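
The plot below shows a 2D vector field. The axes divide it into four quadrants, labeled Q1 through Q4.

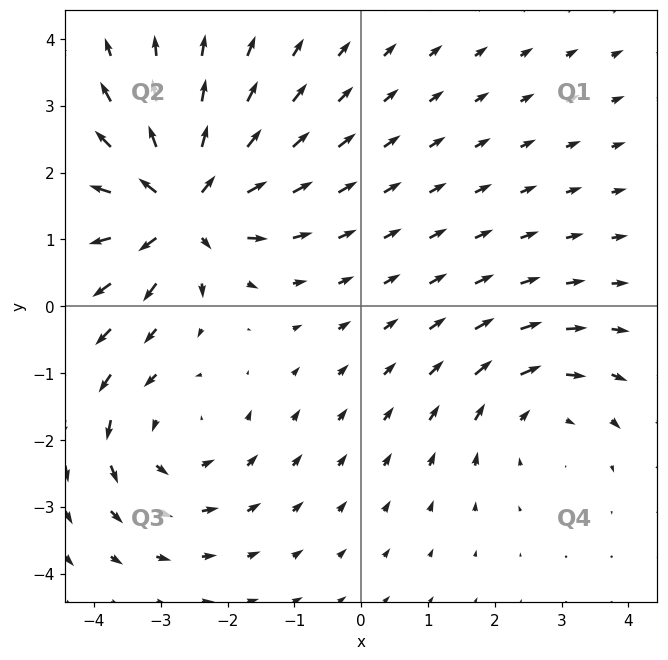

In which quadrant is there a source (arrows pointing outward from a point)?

The source sits at approximately (-2.7, 1.5), which lies in quadrant Q2. The divergence there is about +5, positive as expected for a source.

Q2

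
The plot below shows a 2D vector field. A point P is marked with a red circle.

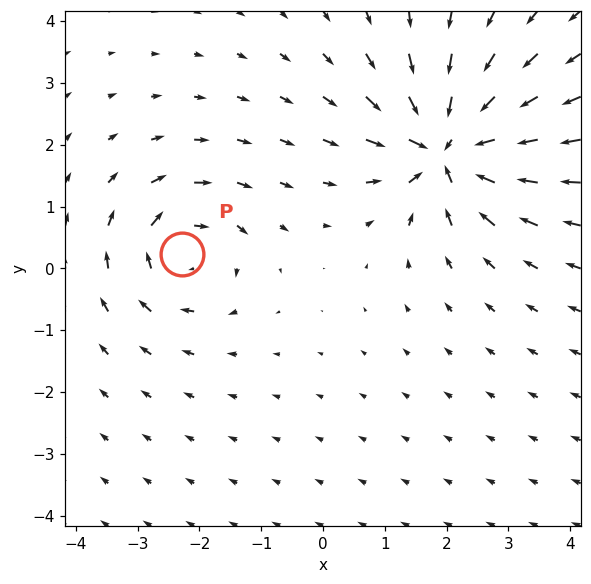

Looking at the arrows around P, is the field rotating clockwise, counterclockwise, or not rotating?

clockwise

Near P at (-2.3, 0.2) the arrows circulate clockwise. The curl (z-component) there is about -4; negative curl means clockwise rotation.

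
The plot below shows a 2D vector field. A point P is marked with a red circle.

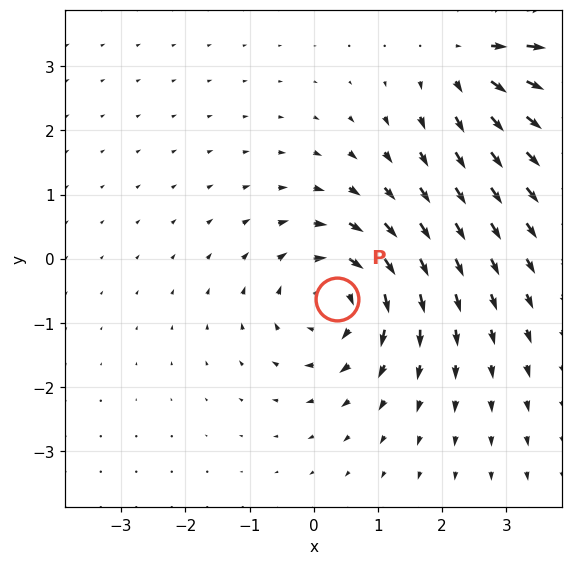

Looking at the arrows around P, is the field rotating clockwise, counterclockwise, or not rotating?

Near P at (0.4, -0.6) the arrows circulate clockwise. The curl (z-component) there is about -4; negative curl means clockwise rotation.

clockwise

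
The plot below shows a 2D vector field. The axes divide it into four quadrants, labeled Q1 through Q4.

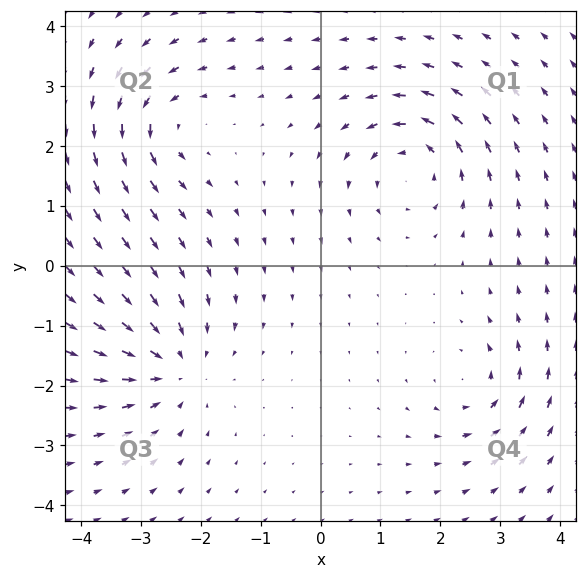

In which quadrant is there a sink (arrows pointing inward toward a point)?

The sink sits at approximately (-2.5, -1.7), which lies in quadrant Q3. The divergence there is about -5, negative as expected for a sink.

Q3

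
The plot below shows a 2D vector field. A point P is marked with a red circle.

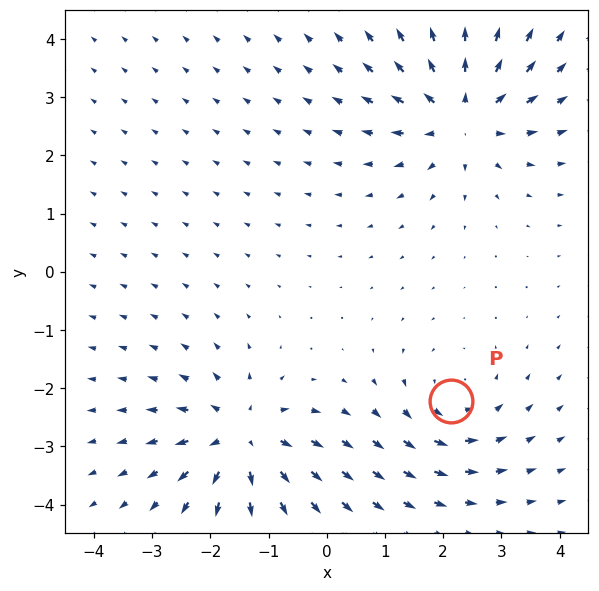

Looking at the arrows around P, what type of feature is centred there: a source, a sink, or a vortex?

vortex

At P (2.1, -2.2) the arrows circulate counterclockwise. Divergence ≈0, curl about +4 — near-zero divergence with nonzero curl is a vortex.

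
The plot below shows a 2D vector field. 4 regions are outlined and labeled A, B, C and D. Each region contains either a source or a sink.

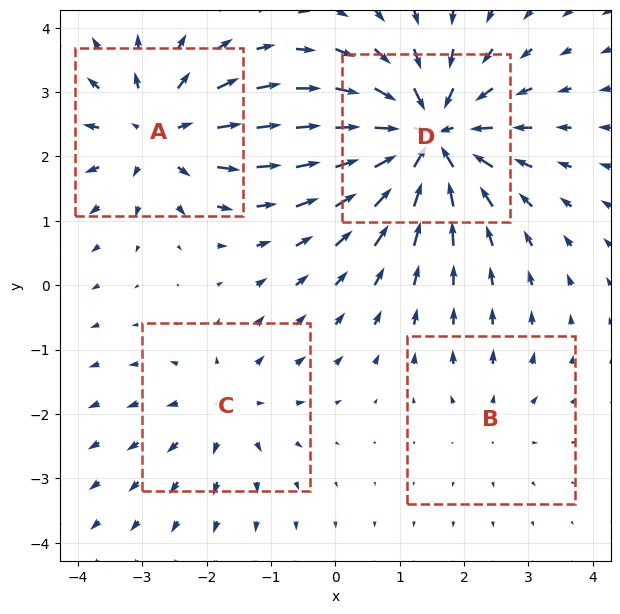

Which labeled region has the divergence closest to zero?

B

Divergence at each region's feature centre — A: about +5, B: about +2, C: about +3, D: about -8. Region B is closest to zero.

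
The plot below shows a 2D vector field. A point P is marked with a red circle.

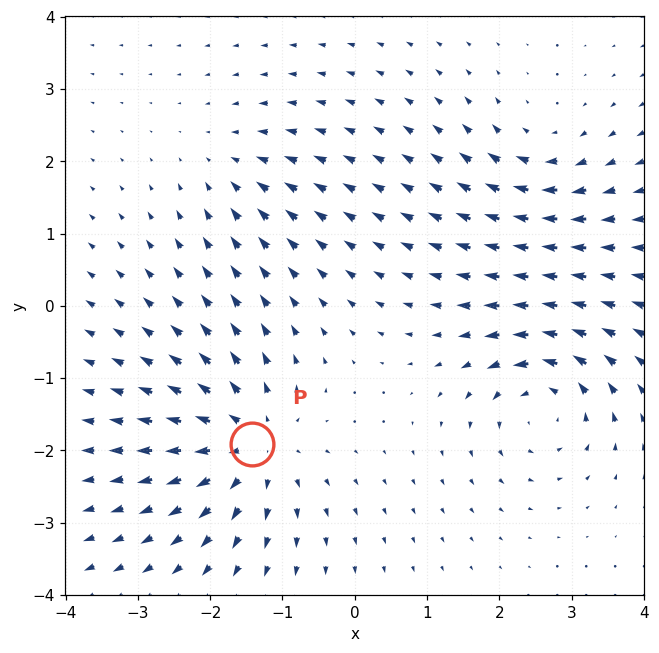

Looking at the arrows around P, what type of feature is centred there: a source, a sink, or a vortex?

source

At P (-1.4, -1.9) the arrows spread outward. Divergence about +6, curl ≈0 — positive divergence with near-zero curl is a source.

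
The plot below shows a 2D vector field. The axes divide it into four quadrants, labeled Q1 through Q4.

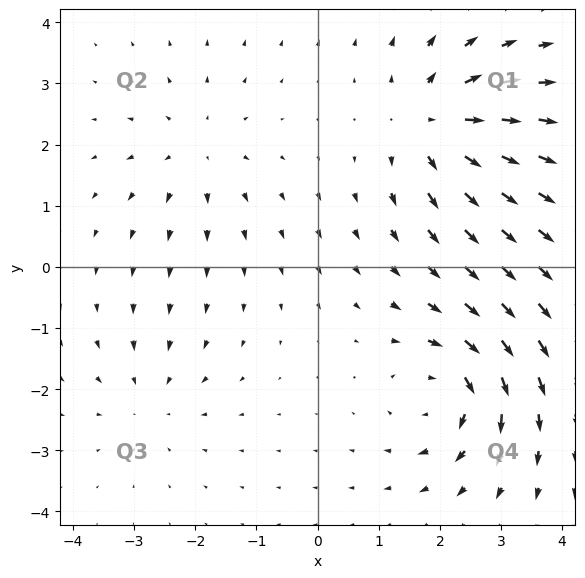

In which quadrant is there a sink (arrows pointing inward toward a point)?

The sink sits at approximately (-2.7, -2.2), which lies in quadrant Q3. The divergence there is about -3, negative as expected for a sink.

Q3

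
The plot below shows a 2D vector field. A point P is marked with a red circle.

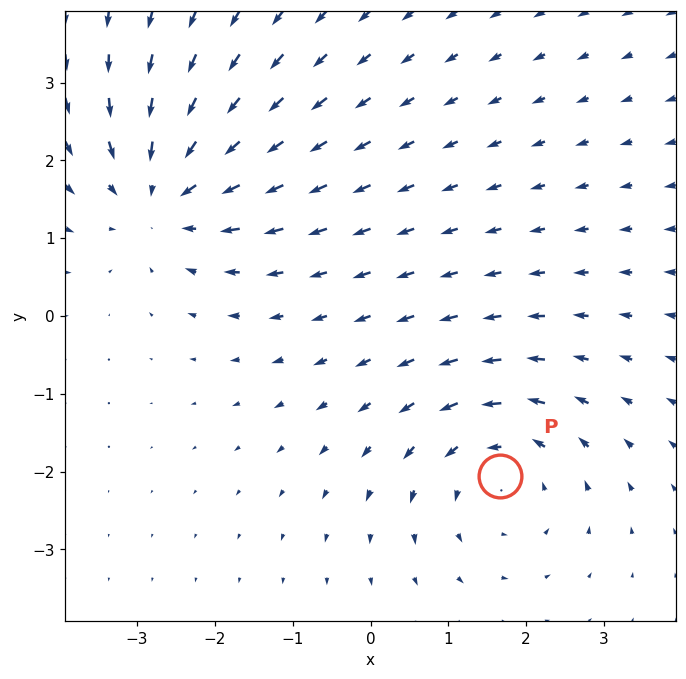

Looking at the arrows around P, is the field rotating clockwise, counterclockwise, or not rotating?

Near P at (1.7, -2.1) the arrows circulate counterclockwise. The curl (z-component) there is about +3; positive curl means counterclockwise rotation.

counterclockwise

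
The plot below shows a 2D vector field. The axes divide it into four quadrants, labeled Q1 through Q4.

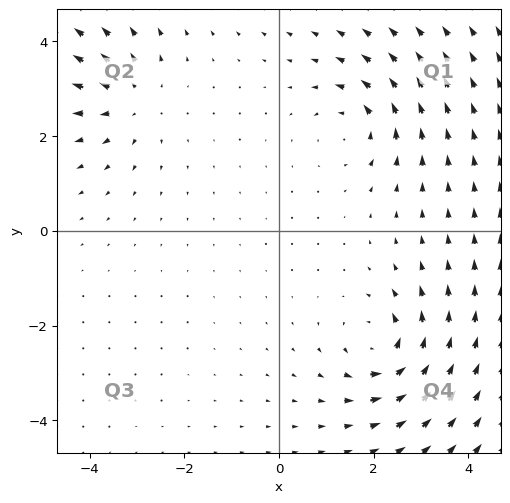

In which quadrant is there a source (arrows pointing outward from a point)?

Q2

The source sits at approximately (-3.1, 2.8), which lies in quadrant Q2. The divergence there is about +3, positive as expected for a source.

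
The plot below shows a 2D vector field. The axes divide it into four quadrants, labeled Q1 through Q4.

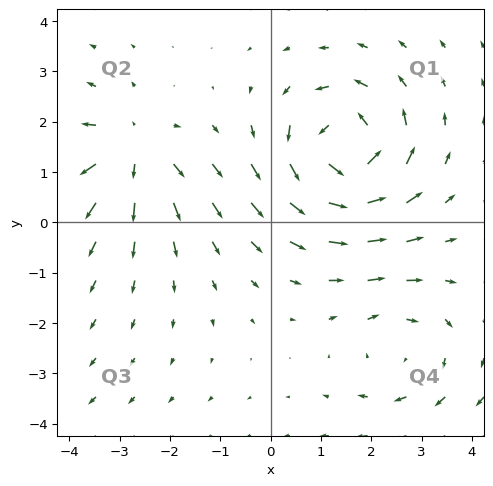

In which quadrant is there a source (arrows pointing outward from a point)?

Q2

The source sits at approximately (-2.7, 1.4), which lies in quadrant Q2. The divergence there is about +3, positive as expected for a source.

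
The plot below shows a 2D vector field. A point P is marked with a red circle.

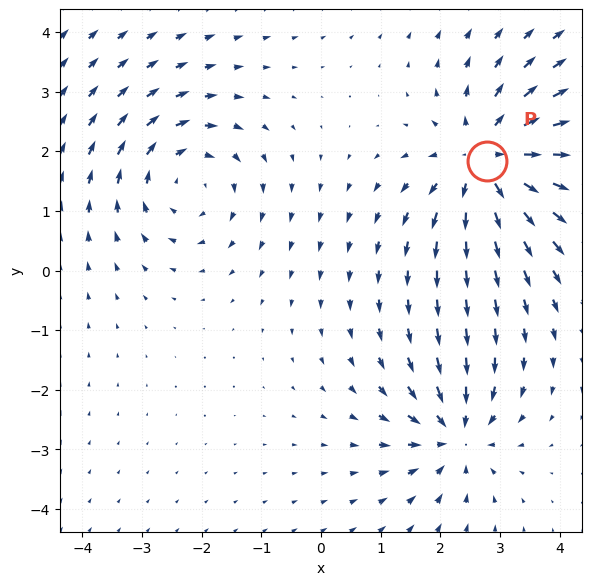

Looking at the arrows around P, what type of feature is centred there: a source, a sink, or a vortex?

At P (2.8, 1.8) the arrows spread outward. Divergence about +5, curl ≈0 — positive divergence with near-zero curl is a source.

source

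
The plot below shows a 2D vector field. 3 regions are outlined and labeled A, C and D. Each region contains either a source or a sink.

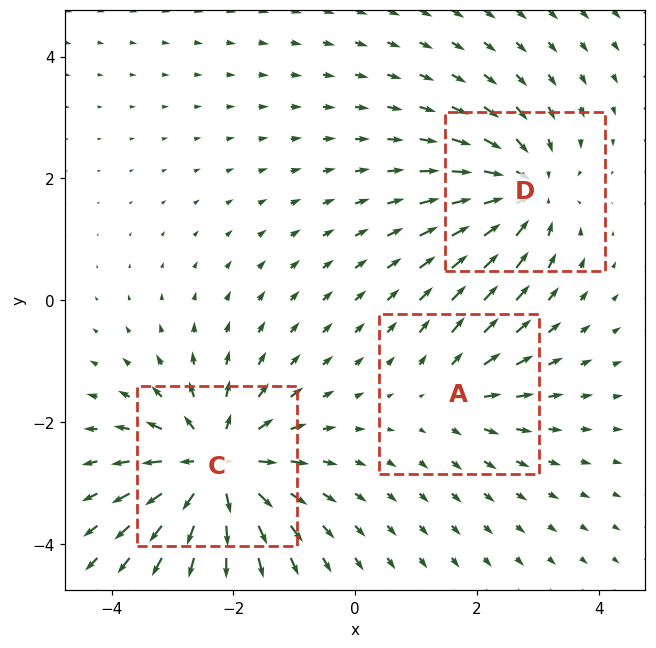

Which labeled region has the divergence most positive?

C

Divergence at each region's feature centre — A: about +2, C: about +5, D: about -4. Region C is most positive.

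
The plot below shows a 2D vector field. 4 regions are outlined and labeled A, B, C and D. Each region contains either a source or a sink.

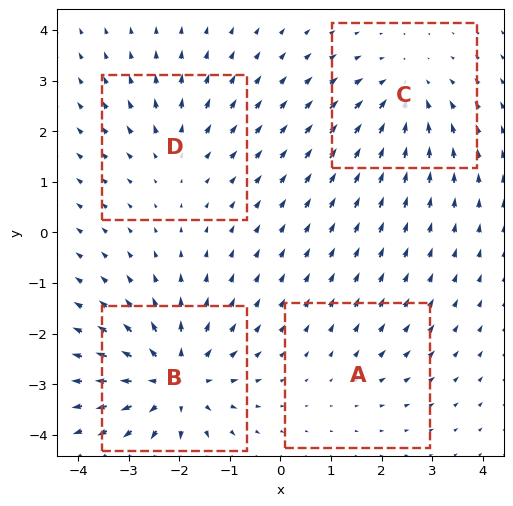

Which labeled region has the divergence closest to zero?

Divergence at each region's feature centre — A: about +2, B: about +7, C: about -4, D: about +3. Region A is closest to zero.

A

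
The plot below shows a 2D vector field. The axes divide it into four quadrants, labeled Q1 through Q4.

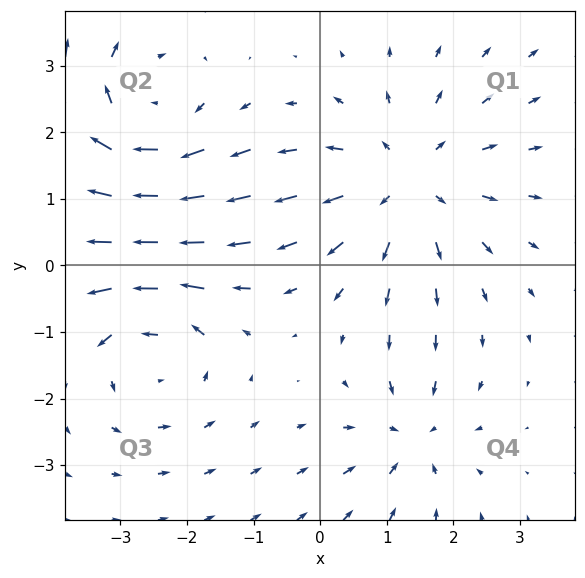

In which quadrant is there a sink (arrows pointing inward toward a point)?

The sink sits at approximately (1.4, -2.6), which lies in quadrant Q4. The divergence there is about -4, negative as expected for a sink.

Q4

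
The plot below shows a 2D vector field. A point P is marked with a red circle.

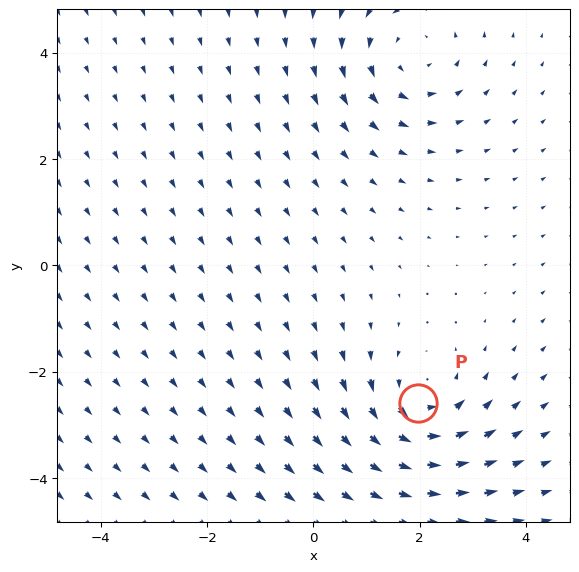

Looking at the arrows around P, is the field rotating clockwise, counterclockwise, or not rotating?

counterclockwise

Near P at (2.0, -2.6) the arrows circulate counterclockwise. The curl (z-component) there is about +5; positive curl means counterclockwise rotation.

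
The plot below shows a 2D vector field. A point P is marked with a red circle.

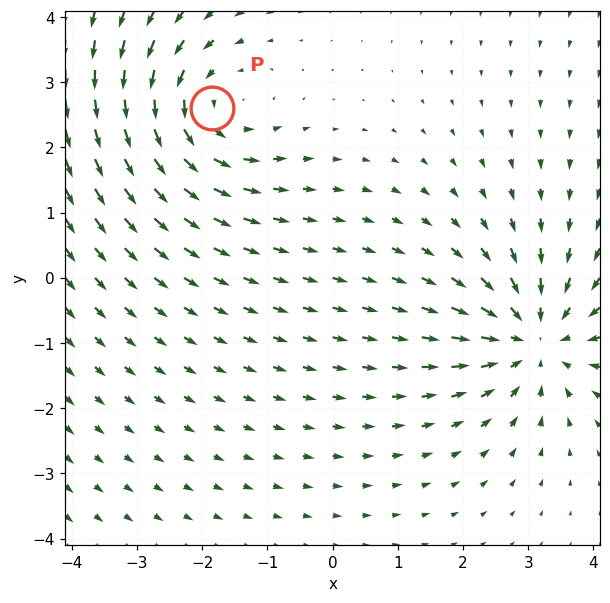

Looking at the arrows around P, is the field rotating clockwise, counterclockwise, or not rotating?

Near P at (-1.9, 2.6) the arrows circulate counterclockwise. The curl (z-component) there is about +4; positive curl means counterclockwise rotation.

counterclockwise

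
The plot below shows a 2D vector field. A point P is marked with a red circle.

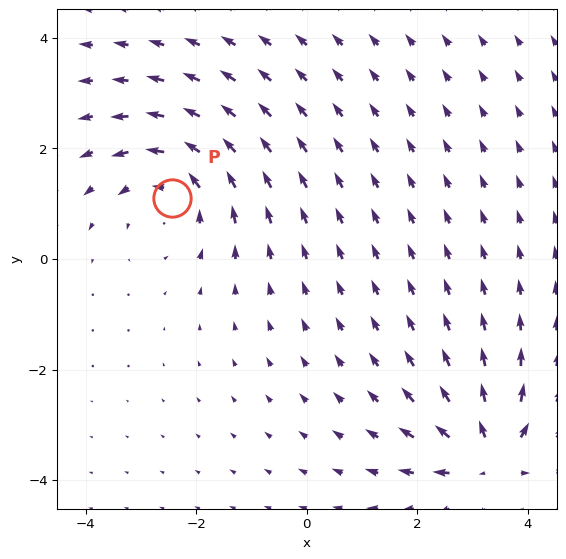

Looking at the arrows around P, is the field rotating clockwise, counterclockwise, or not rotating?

counterclockwise

Near P at (-2.4, 1.1) the arrows circulate counterclockwise. The curl (z-component) there is about +4; positive curl means counterclockwise rotation.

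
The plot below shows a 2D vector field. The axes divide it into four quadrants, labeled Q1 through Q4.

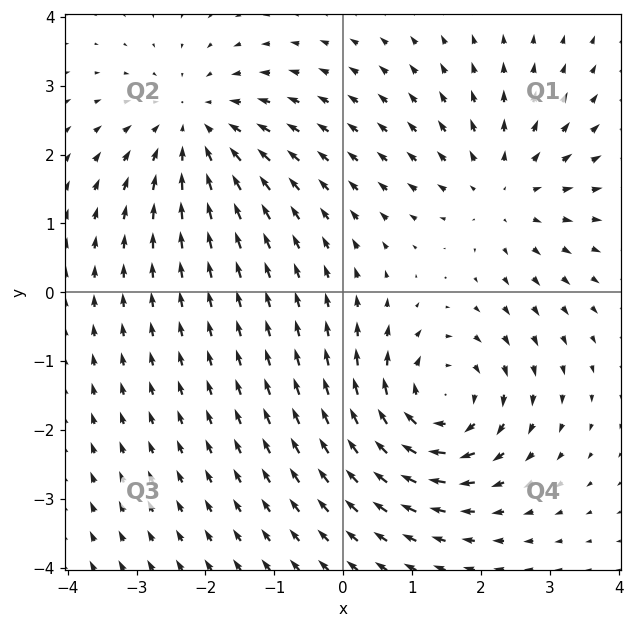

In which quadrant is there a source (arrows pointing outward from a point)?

Q1

The source sits at approximately (2.3, 1.5), which lies in quadrant Q1. The divergence there is about +3, positive as expected for a source.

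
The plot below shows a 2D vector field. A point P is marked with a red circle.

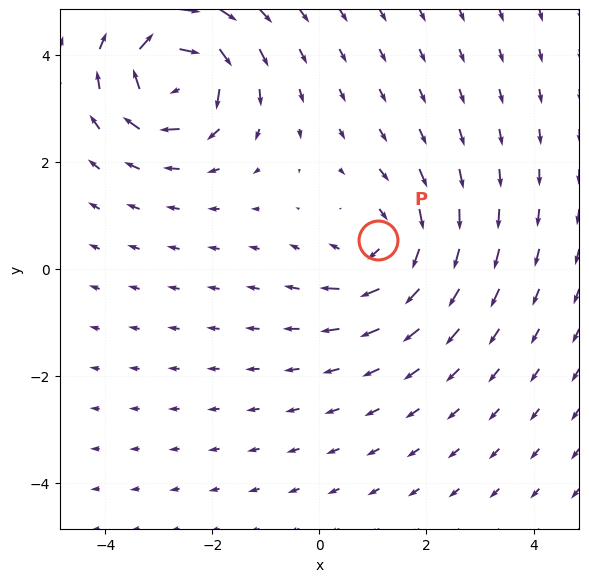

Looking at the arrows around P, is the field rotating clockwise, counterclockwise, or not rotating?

Near P at (1.1, 0.5) the arrows circulate clockwise. The curl (z-component) there is about -4; negative curl means clockwise rotation.

clockwise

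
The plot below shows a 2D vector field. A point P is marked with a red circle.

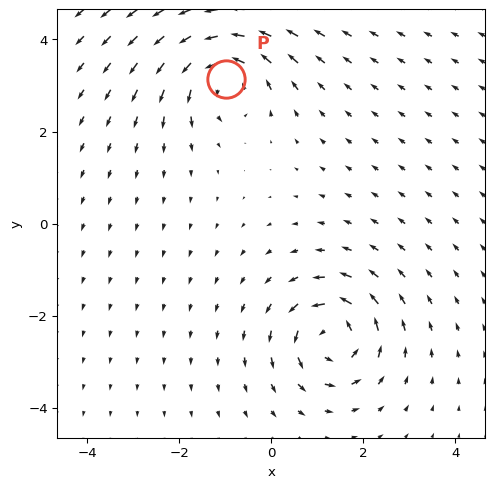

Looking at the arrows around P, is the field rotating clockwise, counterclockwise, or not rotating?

Near P at (-1.0, 3.2) the arrows circulate counterclockwise. The curl (z-component) there is about +5; positive curl means counterclockwise rotation.

counterclockwise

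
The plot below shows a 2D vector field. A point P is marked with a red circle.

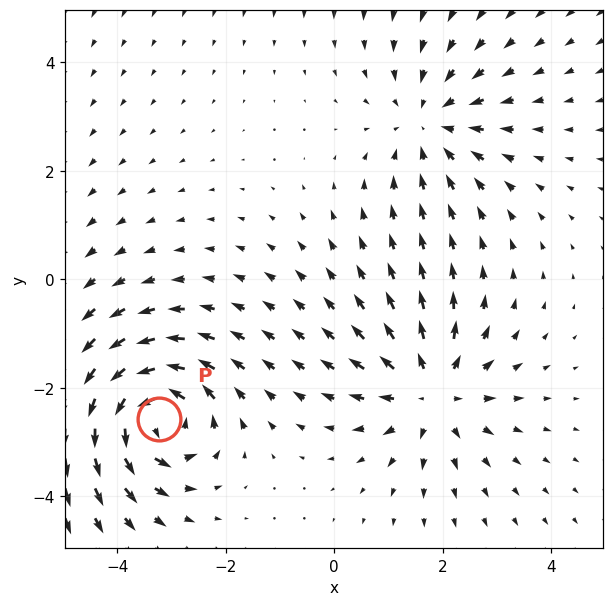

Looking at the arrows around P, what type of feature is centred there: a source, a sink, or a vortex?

At P (-3.2, -2.6) the arrows circulate counterclockwise. Divergence ≈0, curl about +6 — near-zero divergence with nonzero curl is a vortex.

vortex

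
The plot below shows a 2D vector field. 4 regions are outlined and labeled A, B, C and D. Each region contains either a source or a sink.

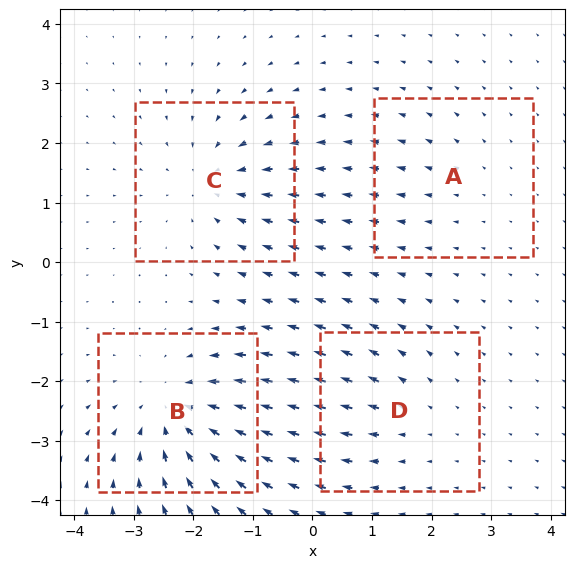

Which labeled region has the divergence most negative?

B

Divergence at each region's feature centre — A: about +2, B: about -6, C: about -5, D: about +3. Region B is most negative.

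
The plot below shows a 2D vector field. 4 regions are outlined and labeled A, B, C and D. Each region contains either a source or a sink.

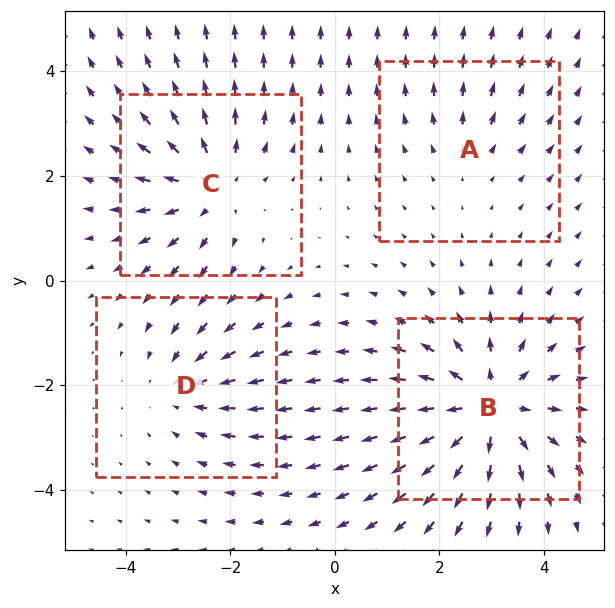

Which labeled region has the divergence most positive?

B

Divergence at each region's feature centre — A: about +2, B: about +6, C: about +4, D: about -3. Region B is most positive.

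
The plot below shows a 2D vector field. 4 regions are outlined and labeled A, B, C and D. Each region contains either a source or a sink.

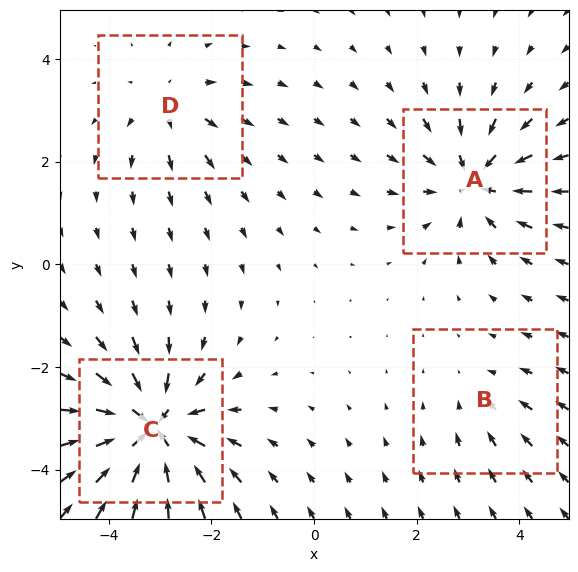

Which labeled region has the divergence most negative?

C

Divergence at each region's feature centre — A: about -5, B: about -2, C: about -8, D: about +3. Region C is most negative.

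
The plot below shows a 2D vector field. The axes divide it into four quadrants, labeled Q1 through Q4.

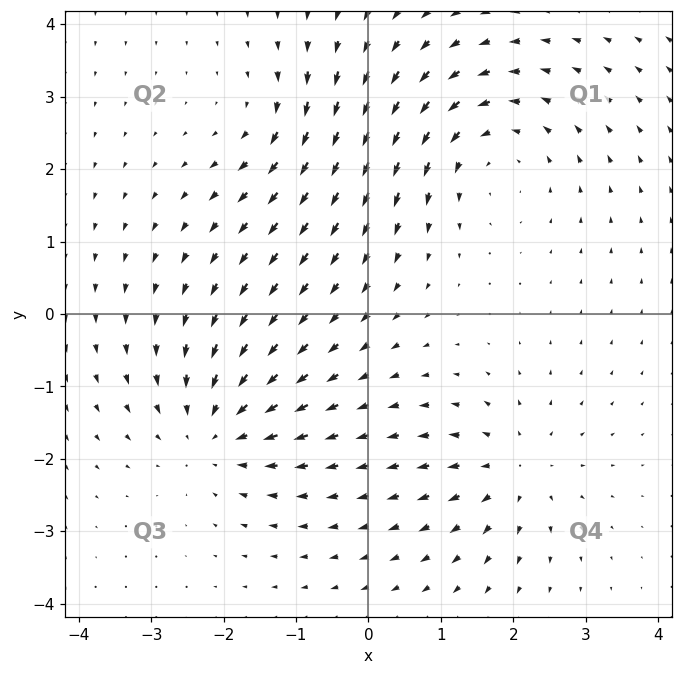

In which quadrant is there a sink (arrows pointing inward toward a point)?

The sink sits at approximately (-2.1, -1.6), which lies in quadrant Q3. The divergence there is about -4, negative as expected for a sink.

Q3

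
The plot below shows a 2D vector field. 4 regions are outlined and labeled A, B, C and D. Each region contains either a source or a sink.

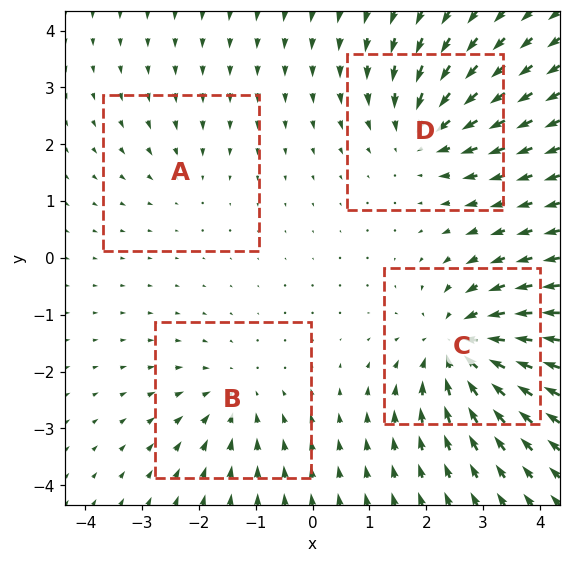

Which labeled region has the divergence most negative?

Divergence at each region's feature centre — A: about -2, B: about -4, C: about -7, D: about -5. Region C is most negative.

C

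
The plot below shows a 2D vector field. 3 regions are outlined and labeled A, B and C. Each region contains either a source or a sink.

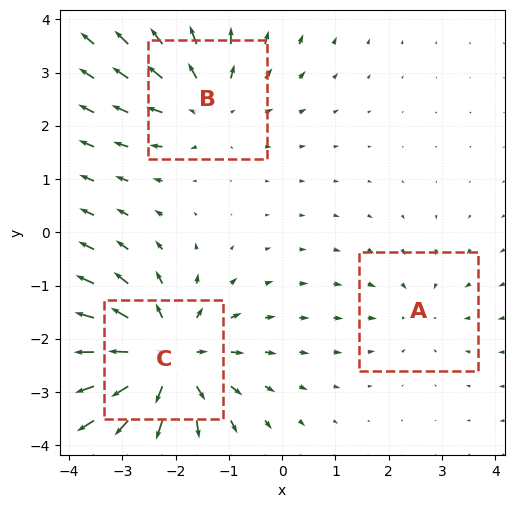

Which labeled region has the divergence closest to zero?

Divergence at each region's feature centre — A: about -2, B: about +3, C: about +5. Region A is closest to zero.

A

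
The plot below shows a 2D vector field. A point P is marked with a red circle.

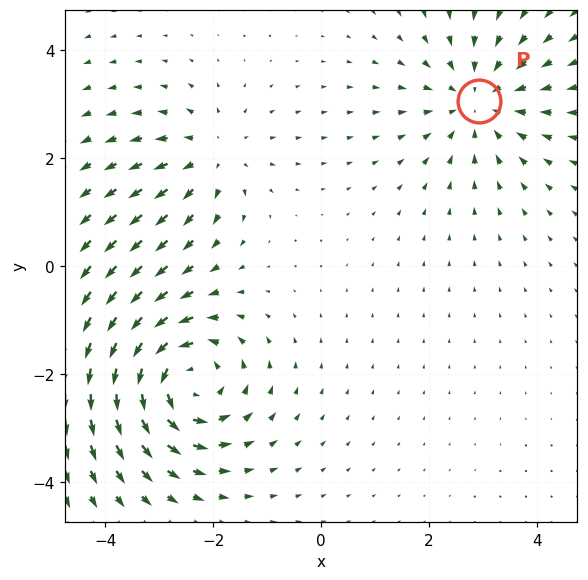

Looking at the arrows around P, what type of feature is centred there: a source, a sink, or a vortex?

At P (2.9, 3.1) the arrows converge inward. Divergence about -3, curl ≈0 — negative divergence with near-zero curl is a sink.

sink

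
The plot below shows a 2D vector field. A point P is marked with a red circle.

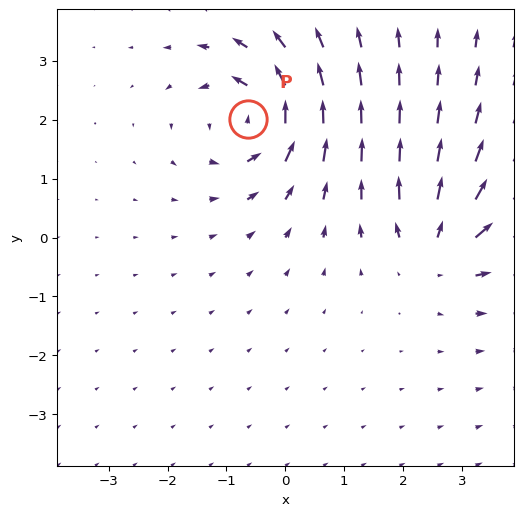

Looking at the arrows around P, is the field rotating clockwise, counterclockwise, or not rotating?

counterclockwise

Near P at (-0.6, 2.0) the arrows circulate counterclockwise. The curl (z-component) there is about +5; positive curl means counterclockwise rotation.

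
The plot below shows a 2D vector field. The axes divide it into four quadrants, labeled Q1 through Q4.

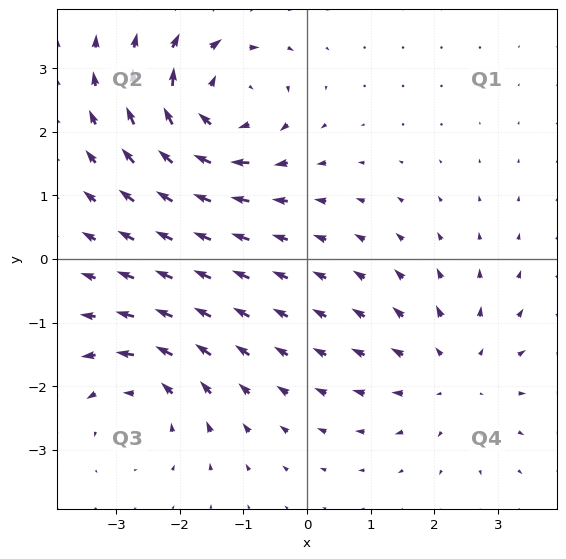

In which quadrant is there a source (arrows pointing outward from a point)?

Q4

The source sits at approximately (2.3, -1.8), which lies in quadrant Q4. The divergence there is about +3, positive as expected for a source.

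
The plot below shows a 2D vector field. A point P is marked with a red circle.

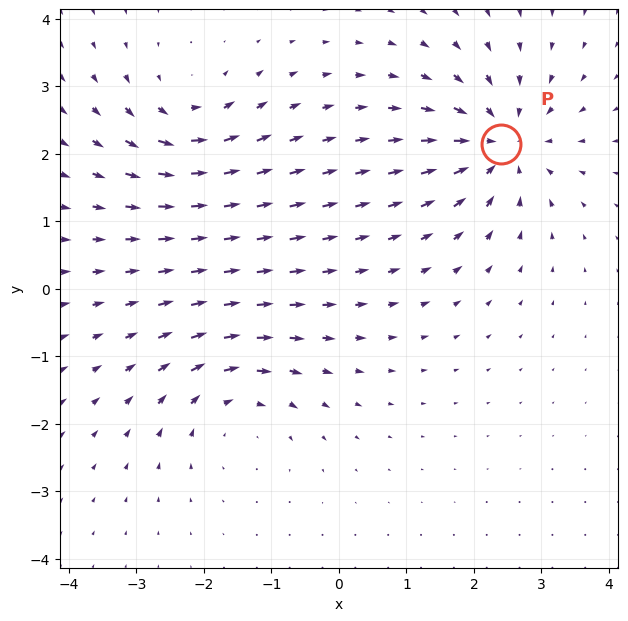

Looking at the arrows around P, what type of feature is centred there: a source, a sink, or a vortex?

sink

At P (2.4, 2.1) the arrows converge inward. Divergence about -6, curl ≈0 — negative divergence with near-zero curl is a sink.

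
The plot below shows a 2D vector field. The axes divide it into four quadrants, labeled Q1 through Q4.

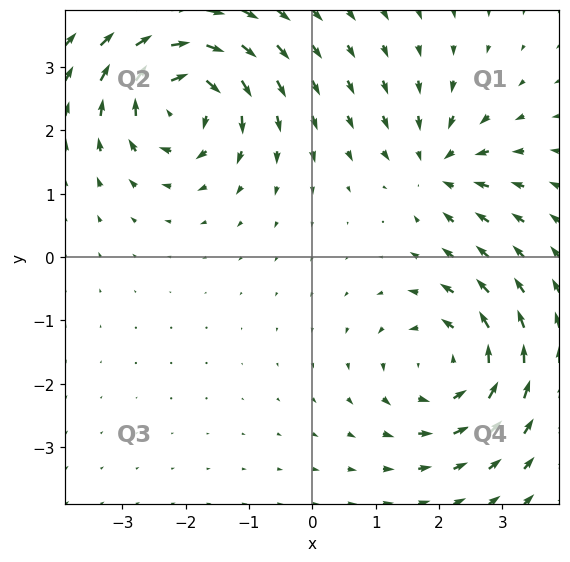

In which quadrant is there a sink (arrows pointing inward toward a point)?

Q1

The sink sits at approximately (2.0, 1.4), which lies in quadrant Q1. The divergence there is about -4, negative as expected for a sink.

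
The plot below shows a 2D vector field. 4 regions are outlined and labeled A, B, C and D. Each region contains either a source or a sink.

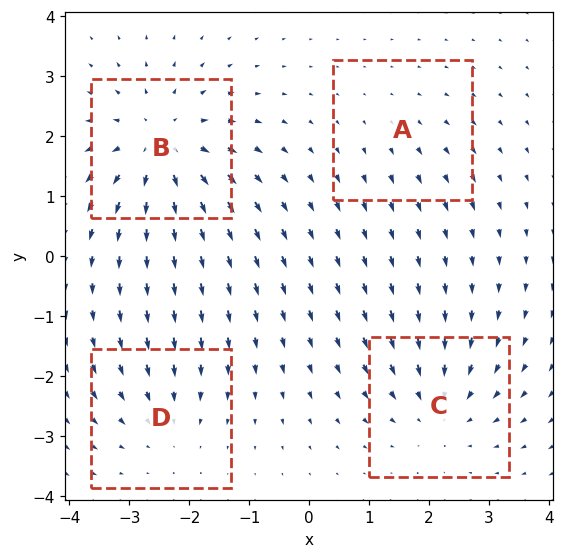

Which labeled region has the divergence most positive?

Divergence at each region's feature centre — A: about +2, B: about +6, C: about -4, D: about -3. Region B is most positive.

B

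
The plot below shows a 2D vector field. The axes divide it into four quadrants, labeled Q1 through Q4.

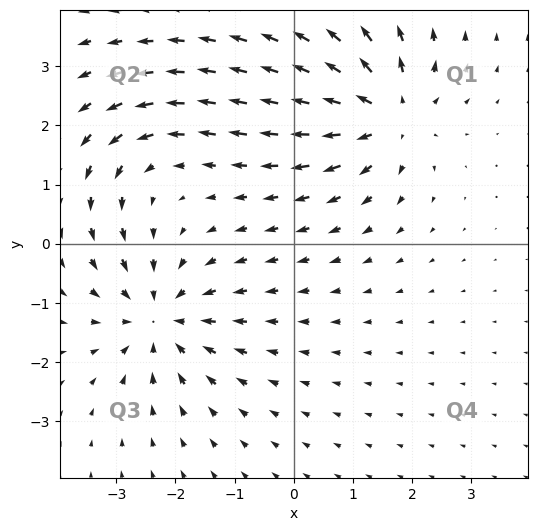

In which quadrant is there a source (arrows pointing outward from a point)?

Q1

The source sits at approximately (1.6, 2.2), which lies in quadrant Q1. The divergence there is about +5, positive as expected for a source.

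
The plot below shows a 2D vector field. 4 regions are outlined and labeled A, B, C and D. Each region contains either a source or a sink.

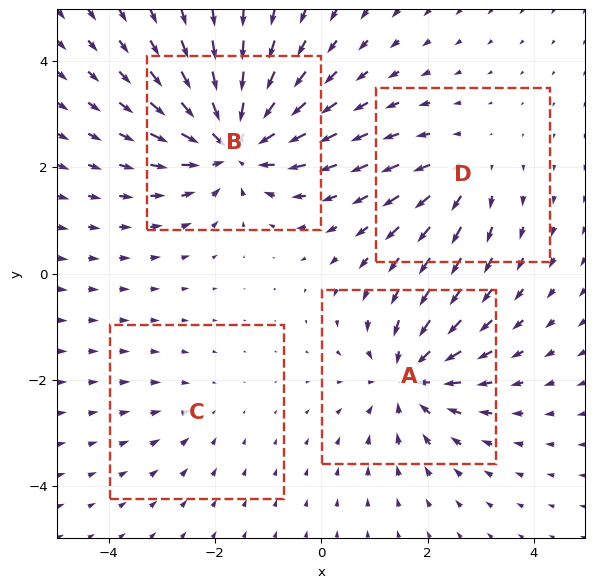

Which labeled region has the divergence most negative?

Divergence at each region's feature centre — A: about -5, B: about -7, C: about -2, D: about +3. Region B is most negative.

B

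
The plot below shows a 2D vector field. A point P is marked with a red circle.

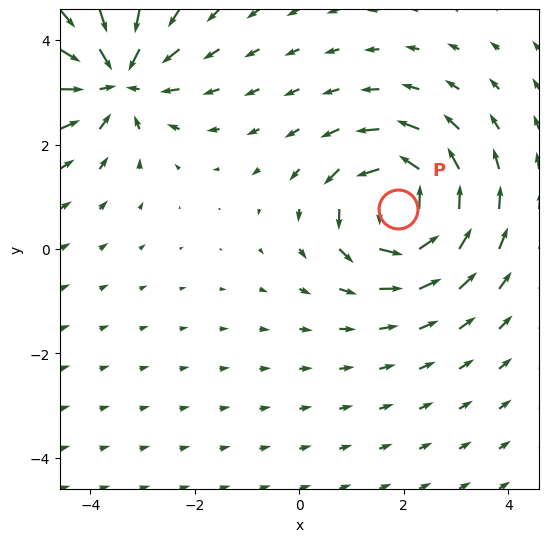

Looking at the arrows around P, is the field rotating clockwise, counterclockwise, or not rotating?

Near P at (1.9, 0.8) the arrows circulate counterclockwise. The curl (z-component) there is about +7; positive curl means counterclockwise rotation.

counterclockwise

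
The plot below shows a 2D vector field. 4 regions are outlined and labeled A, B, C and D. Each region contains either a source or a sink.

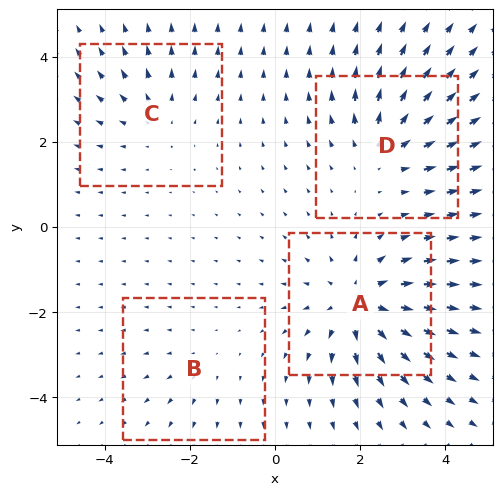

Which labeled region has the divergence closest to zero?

Divergence at each region's feature centre — A: about +6, B: about +2, C: about +3, D: about +4. Region B is closest to zero.

B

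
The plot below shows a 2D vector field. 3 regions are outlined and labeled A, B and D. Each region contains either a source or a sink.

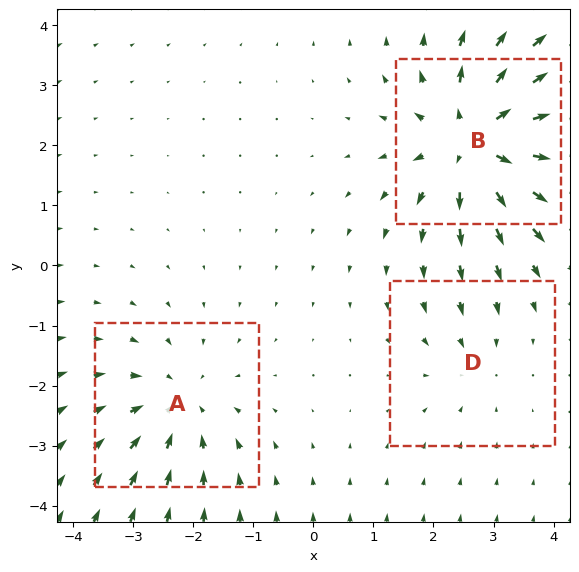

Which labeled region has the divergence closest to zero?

D

Divergence at each region's feature centre — A: about -3, B: about +5, D: about -2. Region D is closest to zero.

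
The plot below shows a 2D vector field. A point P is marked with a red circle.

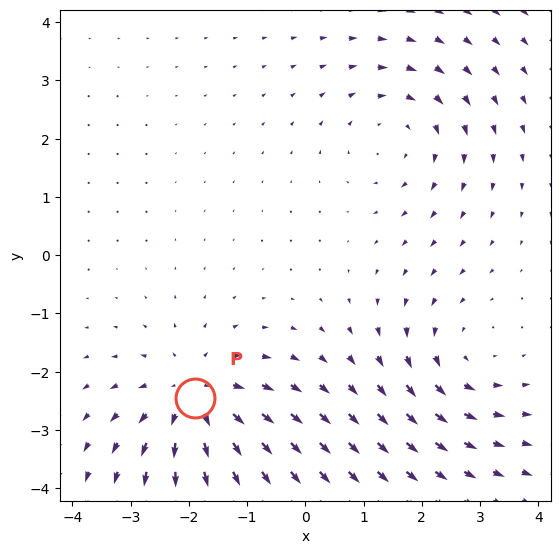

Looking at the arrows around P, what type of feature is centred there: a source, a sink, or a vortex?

At P (-1.9, -2.5) the arrows spread outward. Divergence about +4, curl ≈0 — positive divergence with near-zero curl is a source.

source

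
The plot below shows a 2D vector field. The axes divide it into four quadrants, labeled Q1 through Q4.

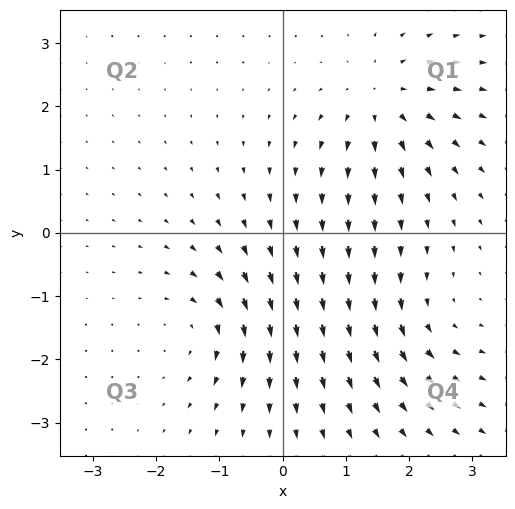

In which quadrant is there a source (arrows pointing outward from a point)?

Q1

The source sits at approximately (1.6, 2.1), which lies in quadrant Q1. The divergence there is about +5, positive as expected for a source.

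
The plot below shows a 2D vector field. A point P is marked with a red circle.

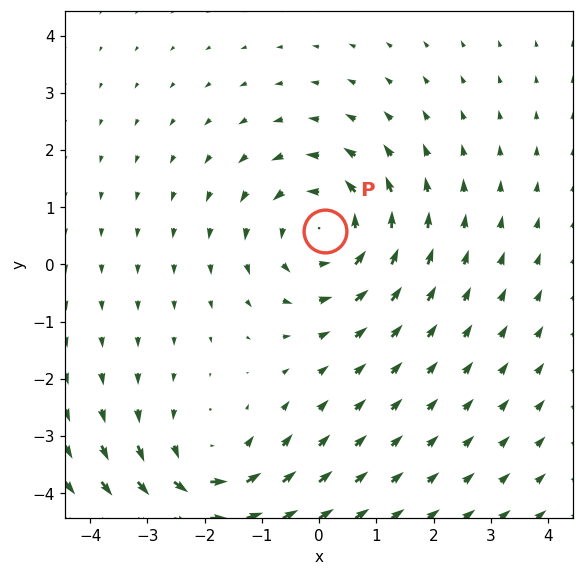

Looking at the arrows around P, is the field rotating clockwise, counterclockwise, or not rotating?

counterclockwise

Near P at (0.1, 0.6) the arrows circulate counterclockwise. The curl (z-component) there is about +4; positive curl means counterclockwise rotation.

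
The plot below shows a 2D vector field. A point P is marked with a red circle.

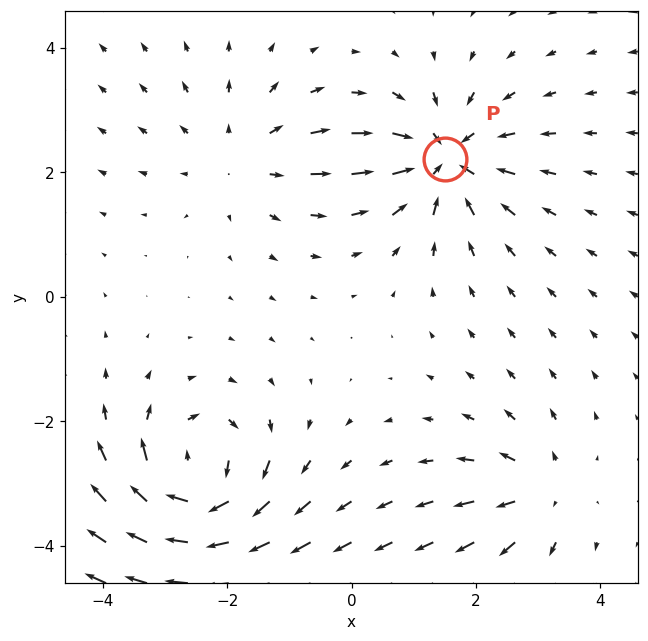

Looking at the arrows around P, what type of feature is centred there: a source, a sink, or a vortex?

At P (1.5, 2.2) the arrows converge inward. Divergence about -6, curl ≈0 — negative divergence with near-zero curl is a sink.

sink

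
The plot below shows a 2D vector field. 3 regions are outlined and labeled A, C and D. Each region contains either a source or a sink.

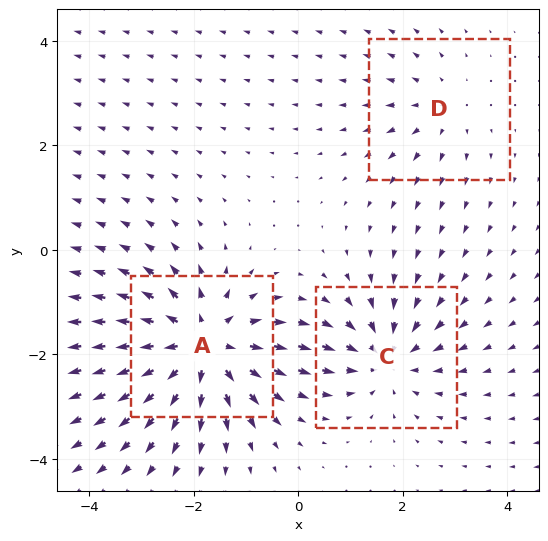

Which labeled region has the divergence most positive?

A

Divergence at each region's feature centre — A: about +5, C: about -4, D: about +2. Region A is most positive.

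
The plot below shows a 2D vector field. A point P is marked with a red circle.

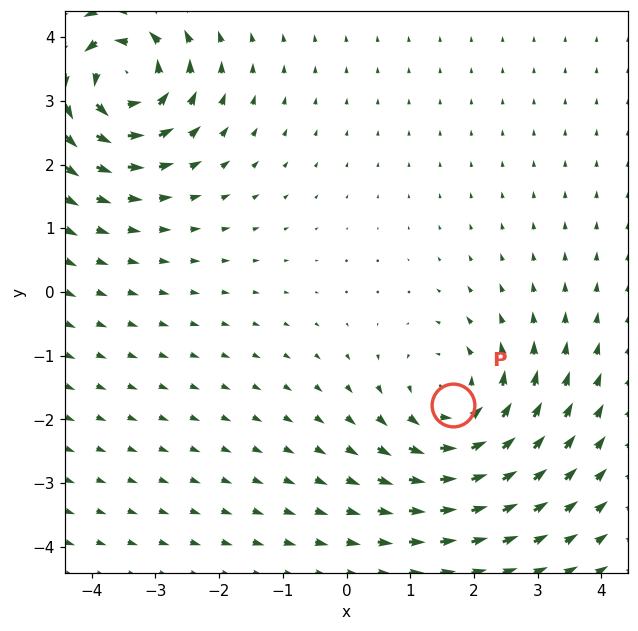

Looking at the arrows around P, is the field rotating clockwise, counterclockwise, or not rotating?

Near P at (1.7, -1.8) the arrows circulate counterclockwise. The curl (z-component) there is about +3; positive curl means counterclockwise rotation.

counterclockwise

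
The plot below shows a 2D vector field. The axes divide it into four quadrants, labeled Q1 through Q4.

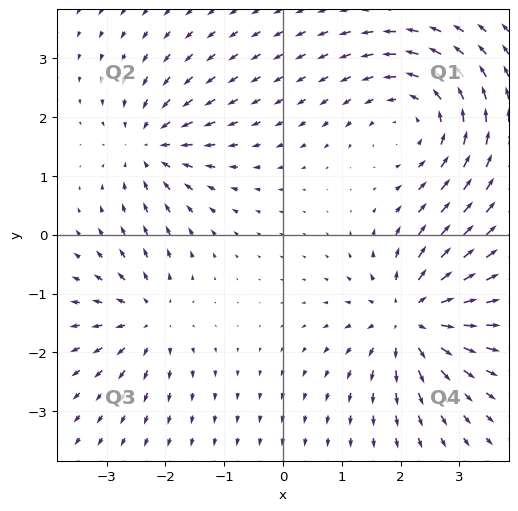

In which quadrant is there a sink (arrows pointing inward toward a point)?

Q2

The sink sits at approximately (-2.3, 1.5), which lies in quadrant Q2. The divergence there is about -4, negative as expected for a sink.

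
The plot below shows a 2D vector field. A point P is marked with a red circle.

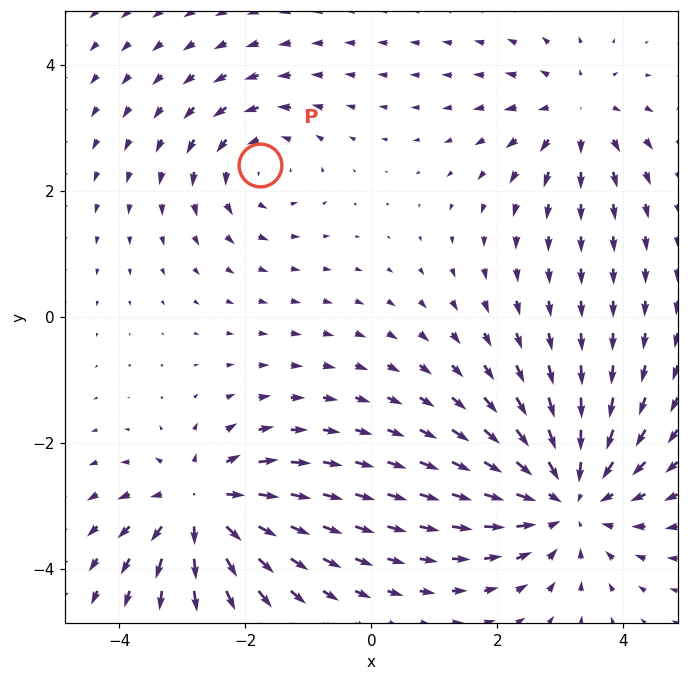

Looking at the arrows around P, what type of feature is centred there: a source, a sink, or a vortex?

At P (-1.8, 2.4) the arrows circulate counterclockwise. Divergence ≈0, curl about +3 — near-zero divergence with nonzero curl is a vortex.

vortex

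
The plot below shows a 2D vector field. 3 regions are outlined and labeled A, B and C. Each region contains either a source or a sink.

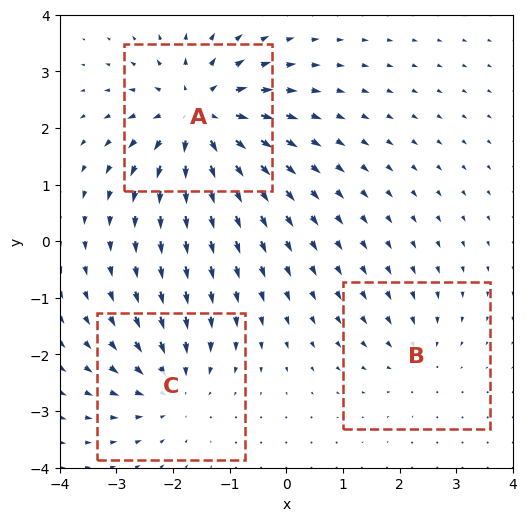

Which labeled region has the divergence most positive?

A

Divergence at each region's feature centre — A: about +5, B: about -2, C: about -3. Region A is most positive.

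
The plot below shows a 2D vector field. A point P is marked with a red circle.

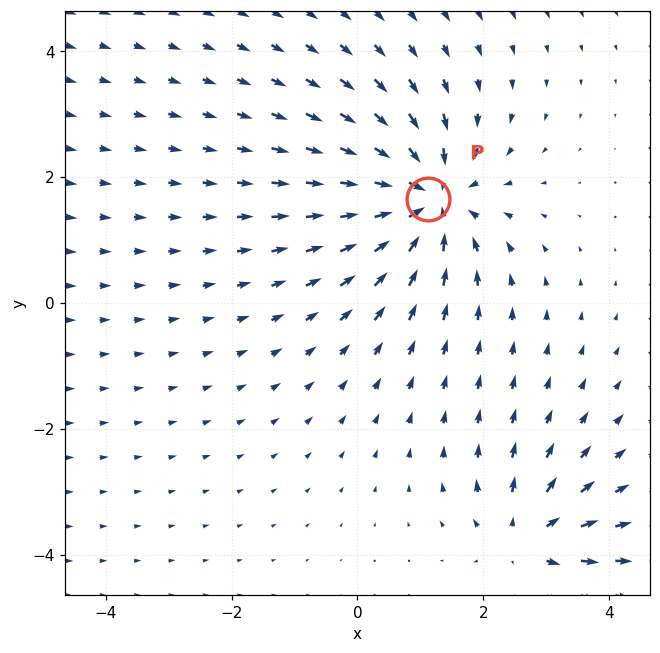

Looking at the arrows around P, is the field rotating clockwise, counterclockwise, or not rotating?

Near P at (1.1, 1.6) the arrows show no circulation. The curl there is ≈0.

not rotating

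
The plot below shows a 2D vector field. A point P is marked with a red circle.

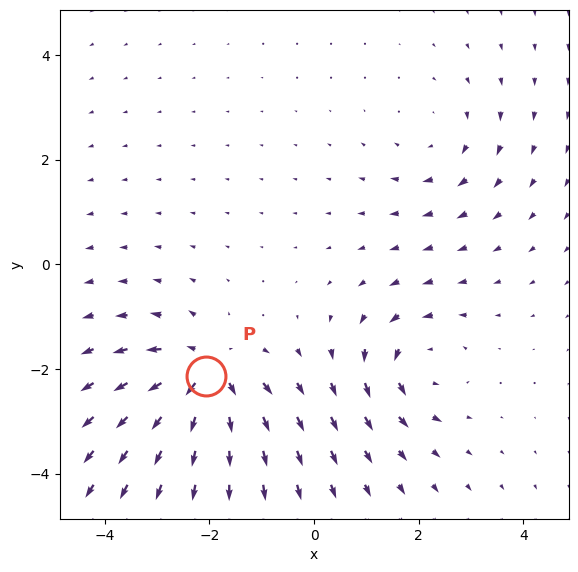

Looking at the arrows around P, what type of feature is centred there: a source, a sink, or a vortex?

source

At P (-2.1, -2.1) the arrows spread outward. Divergence about +5, curl ≈0 — positive divergence with near-zero curl is a source.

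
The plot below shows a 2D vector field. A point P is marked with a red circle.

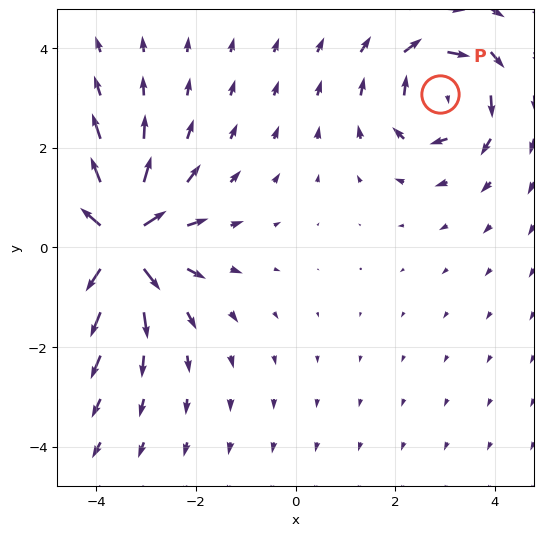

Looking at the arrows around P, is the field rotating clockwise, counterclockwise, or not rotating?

Near P at (2.9, 3.1) the arrows circulate clockwise. The curl (z-component) there is about -4; negative curl means clockwise rotation.

clockwise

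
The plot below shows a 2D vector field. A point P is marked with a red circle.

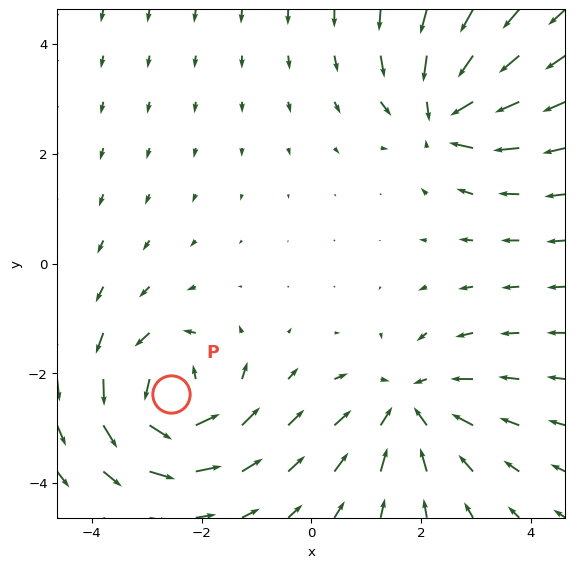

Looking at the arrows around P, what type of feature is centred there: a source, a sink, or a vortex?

At P (-2.6, -2.4) the arrows circulate counterclockwise. Divergence ≈0, curl about +7 — near-zero divergence with nonzero curl is a vortex.

vortex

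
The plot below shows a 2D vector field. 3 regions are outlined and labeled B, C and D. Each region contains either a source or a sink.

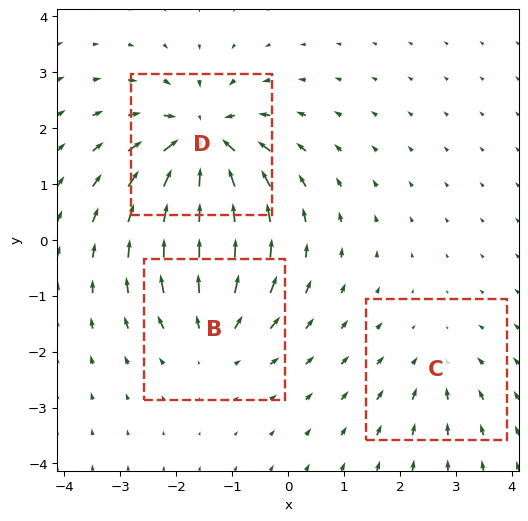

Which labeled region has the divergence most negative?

D

Divergence at each region's feature centre — B: about +3, C: about -2, D: about -5. Region D is most negative.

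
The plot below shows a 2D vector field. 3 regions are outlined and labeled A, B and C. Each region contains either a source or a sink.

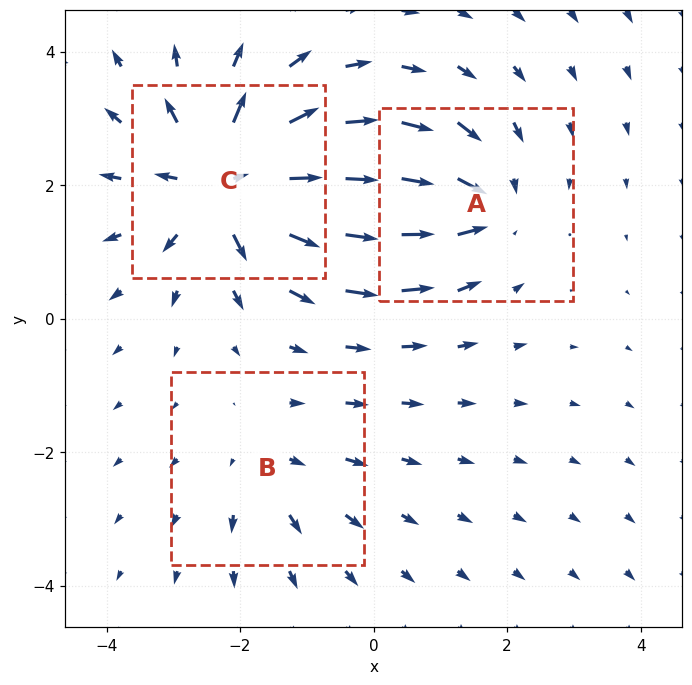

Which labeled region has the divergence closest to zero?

Divergence at each region's feature centre — A: about -3, B: about +2, C: about +5. Region B is closest to zero.

B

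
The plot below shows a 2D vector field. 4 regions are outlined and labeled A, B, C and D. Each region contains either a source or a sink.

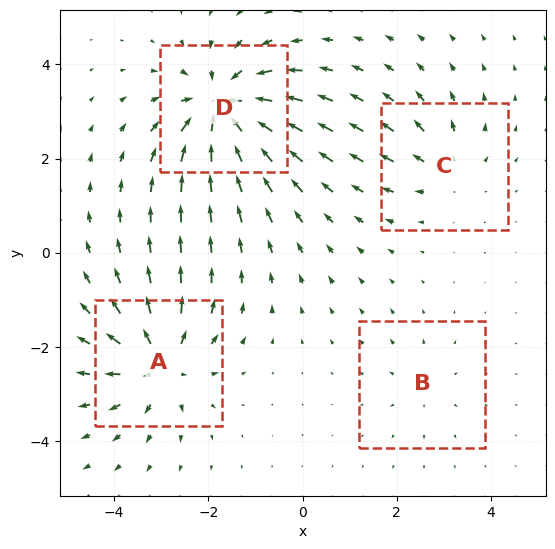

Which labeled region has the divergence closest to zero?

B

Divergence at each region's feature centre — A: about +6, B: about +2, C: about +4, D: about -8. Region B is closest to zero.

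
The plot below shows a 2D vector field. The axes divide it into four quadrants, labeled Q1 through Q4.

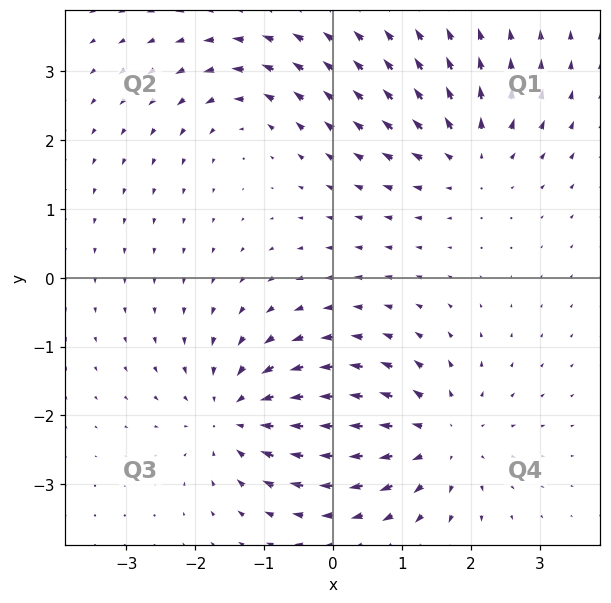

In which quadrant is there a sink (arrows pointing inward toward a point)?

Q3

The sink sits at approximately (-1.4, -2.0), which lies in quadrant Q3. The divergence there is about -5, negative as expected for a sink.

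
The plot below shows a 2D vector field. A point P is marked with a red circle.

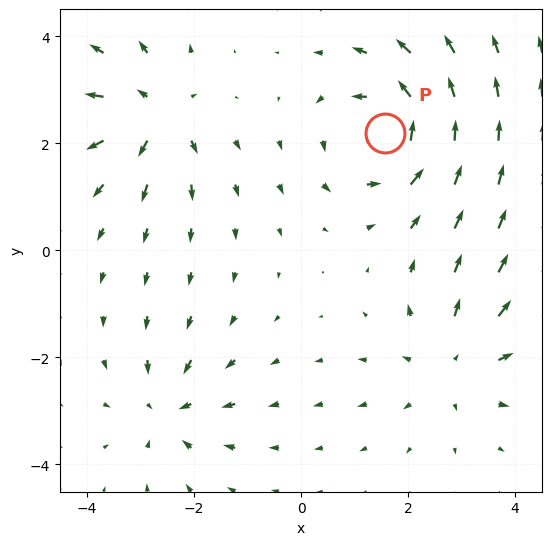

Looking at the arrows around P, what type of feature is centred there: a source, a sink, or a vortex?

At P (1.6, 2.2) the arrows circulate counterclockwise. Divergence ≈0, curl about +5 — near-zero divergence with nonzero curl is a vortex.

vortex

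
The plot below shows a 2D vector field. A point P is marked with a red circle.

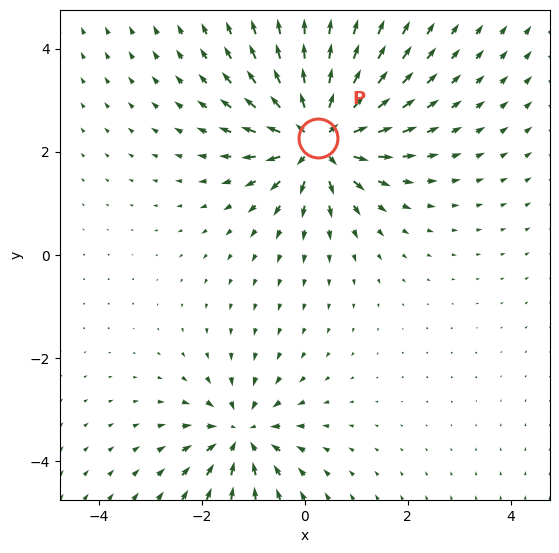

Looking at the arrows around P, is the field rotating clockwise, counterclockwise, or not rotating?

not rotating

Near P at (0.3, 2.3) the arrows show no circulation. The curl there is ≈0.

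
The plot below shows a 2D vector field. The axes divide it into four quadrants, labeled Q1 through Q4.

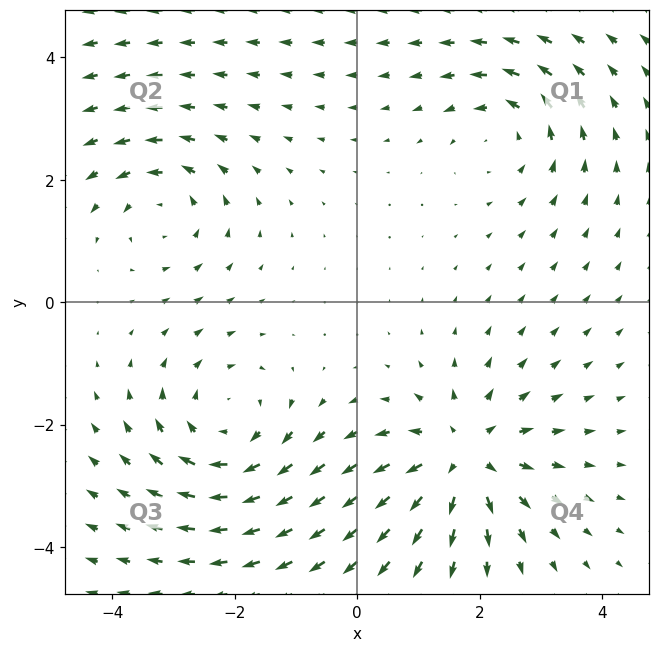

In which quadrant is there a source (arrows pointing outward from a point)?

Q4

The source sits at approximately (1.7, -2.5), which lies in quadrant Q4. The divergence there is about +4, positive as expected for a source.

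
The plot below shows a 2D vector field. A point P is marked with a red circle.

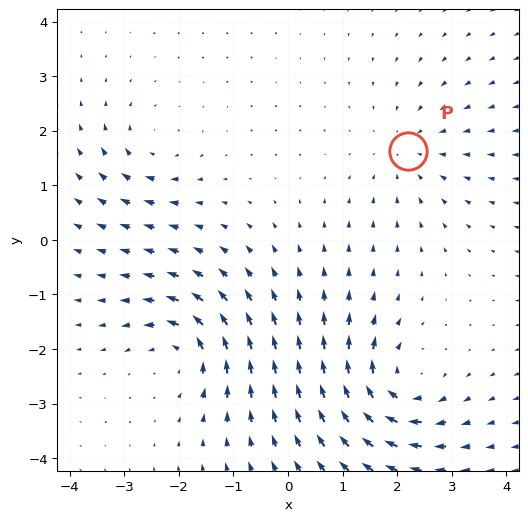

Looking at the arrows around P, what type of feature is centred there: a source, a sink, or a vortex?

sink

At P (2.2, 1.6) the arrows converge inward. Divergence about -3, curl ≈0 — negative divergence with near-zero curl is a sink.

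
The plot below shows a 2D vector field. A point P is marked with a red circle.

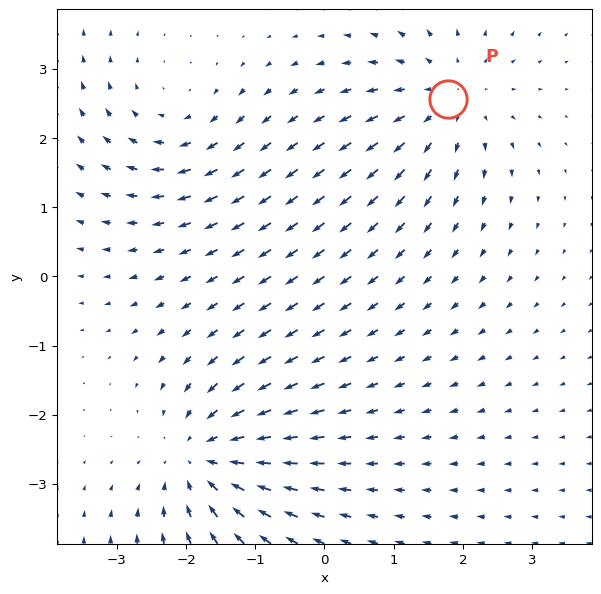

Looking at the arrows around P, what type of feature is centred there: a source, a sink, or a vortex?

At P (1.8, 2.6) the arrows spread outward. Divergence about +4, curl ≈0 — positive divergence with near-zero curl is a source.

source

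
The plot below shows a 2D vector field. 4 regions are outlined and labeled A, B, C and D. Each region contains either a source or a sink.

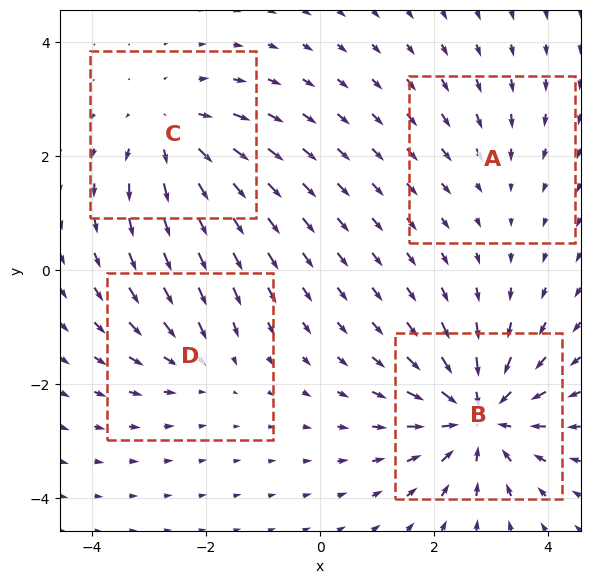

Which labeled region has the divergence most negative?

B

Divergence at each region's feature centre — A: about -2, B: about -7, C: about +5, D: about -3. Region B is most negative.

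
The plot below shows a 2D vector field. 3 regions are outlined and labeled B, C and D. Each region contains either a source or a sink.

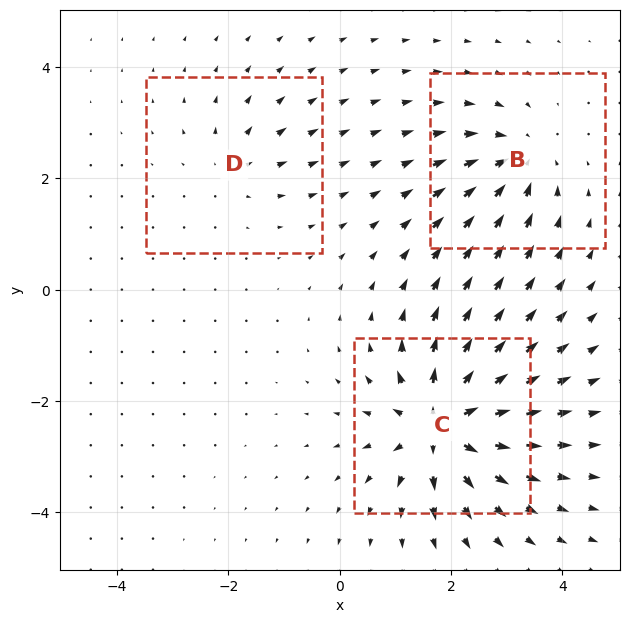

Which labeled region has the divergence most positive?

Divergence at each region's feature centre — B: about -4, C: about +6, D: about +2. Region C is most positive.

C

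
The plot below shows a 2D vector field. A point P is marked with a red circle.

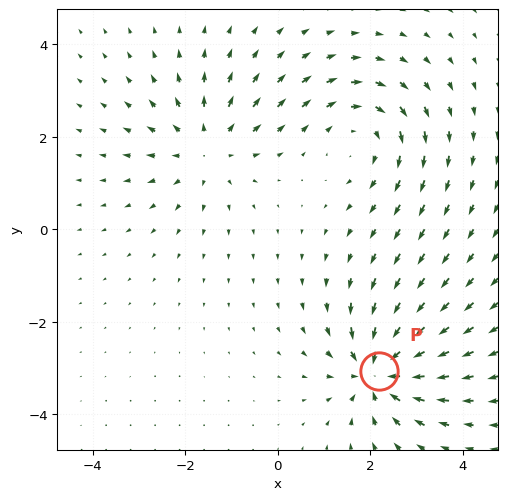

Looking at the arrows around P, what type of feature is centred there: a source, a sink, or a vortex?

At P (2.2, -3.1) the arrows converge inward. Divergence about -6, curl ≈0 — negative divergence with near-zero curl is a sink.

sink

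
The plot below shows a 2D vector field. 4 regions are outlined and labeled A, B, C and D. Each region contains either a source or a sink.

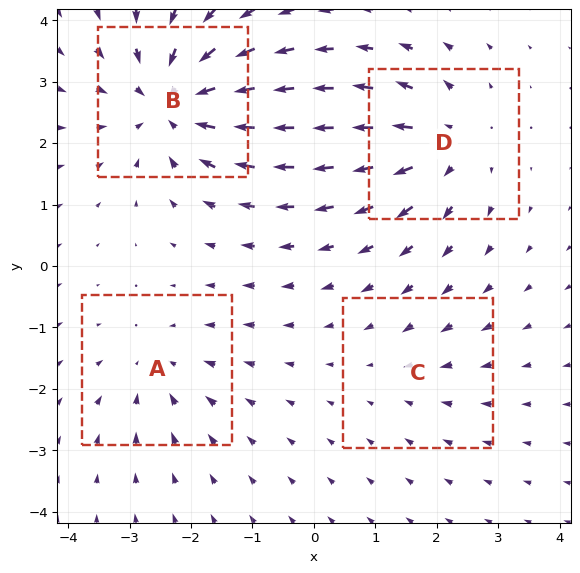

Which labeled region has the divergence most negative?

B

Divergence at each region's feature centre — A: about -3, B: about -7, C: about -2, D: about +5. Region B is most negative.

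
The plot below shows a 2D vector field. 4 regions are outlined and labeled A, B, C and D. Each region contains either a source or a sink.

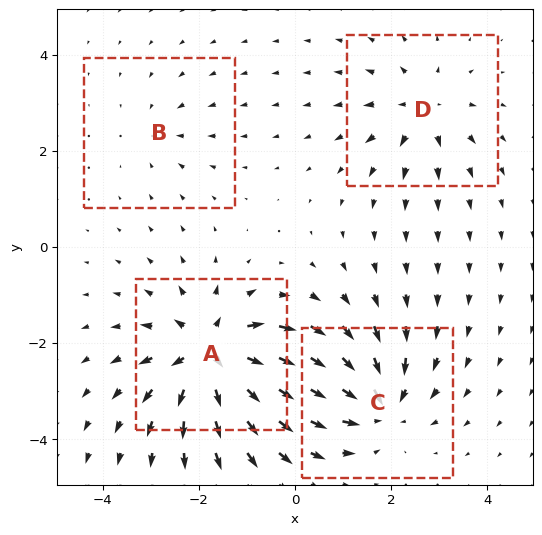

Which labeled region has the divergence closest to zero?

B

Divergence at each region's feature centre — A: about +7, B: about -2, C: about -6, D: about +4. Region B is closest to zero.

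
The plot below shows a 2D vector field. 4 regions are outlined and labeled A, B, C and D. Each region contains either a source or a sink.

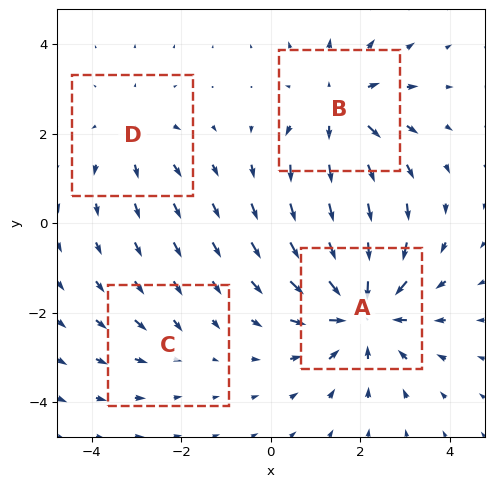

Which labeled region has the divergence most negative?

Divergence at each region's feature centre — A: about -6, B: about +4, C: about -2, D: about +3. Region A is most negative.

A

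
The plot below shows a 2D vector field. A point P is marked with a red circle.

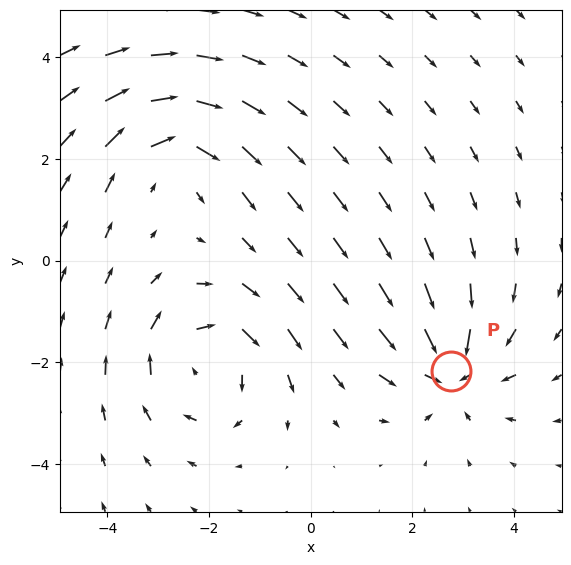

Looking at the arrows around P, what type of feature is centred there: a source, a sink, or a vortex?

sink

At P (2.8, -2.2) the arrows converge inward. Divergence about -4, curl ≈0 — negative divergence with near-zero curl is a sink.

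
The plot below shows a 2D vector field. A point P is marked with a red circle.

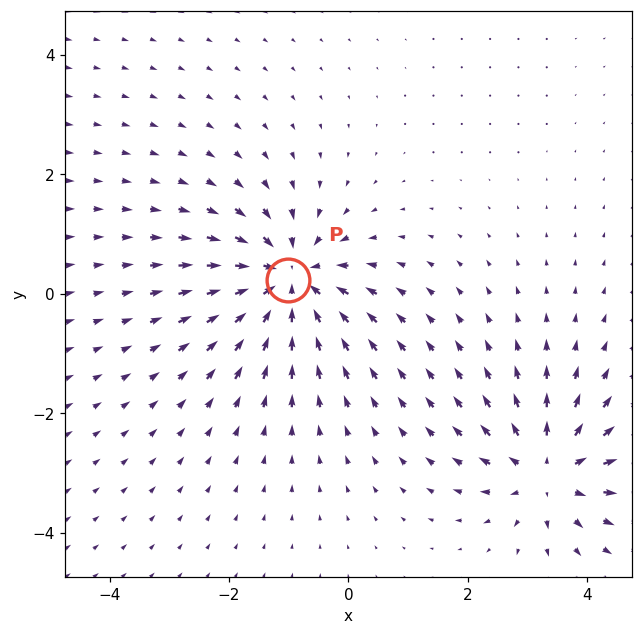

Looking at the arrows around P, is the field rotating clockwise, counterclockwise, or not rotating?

not rotating

Near P at (-1.0, 0.2) the arrows show no circulation. The curl there is ≈0.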